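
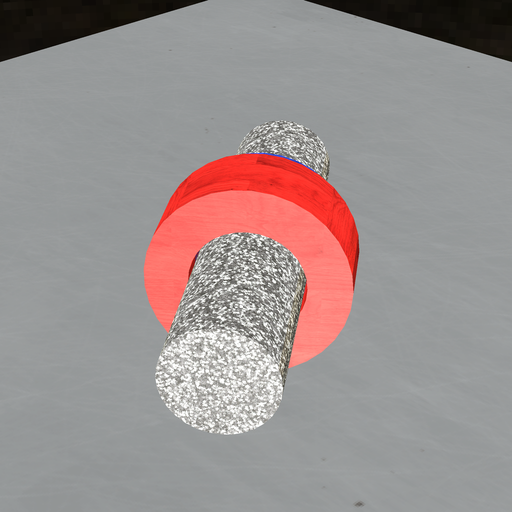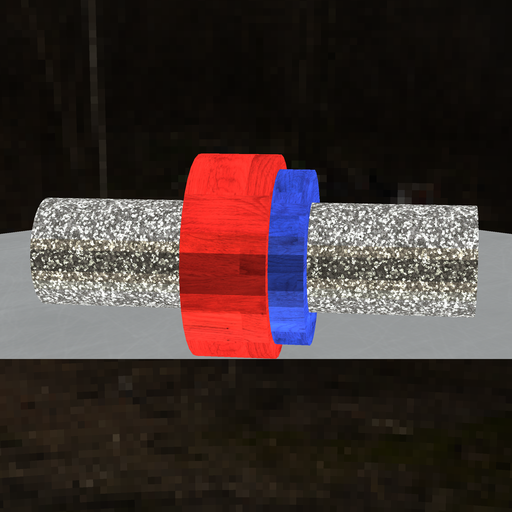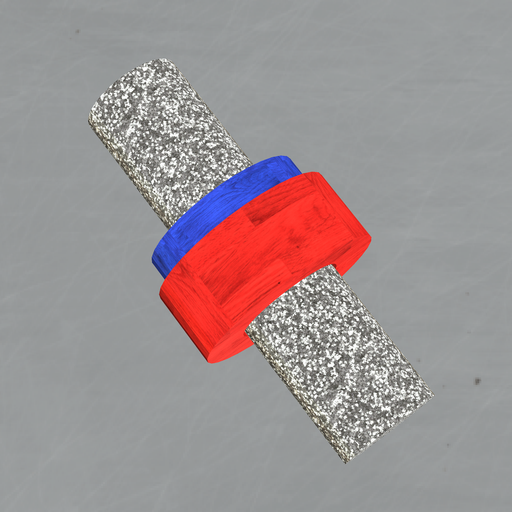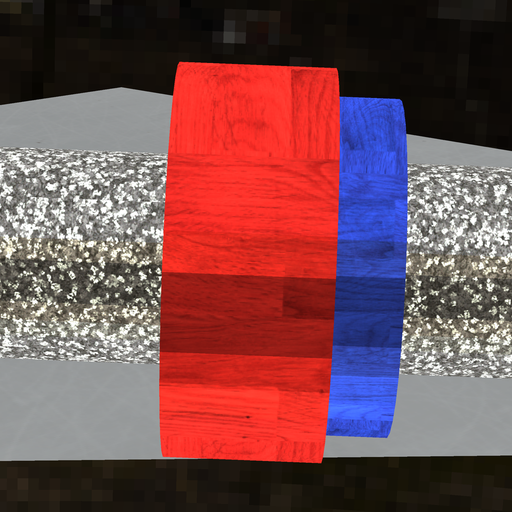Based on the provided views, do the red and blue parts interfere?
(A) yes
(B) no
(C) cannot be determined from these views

(A) yes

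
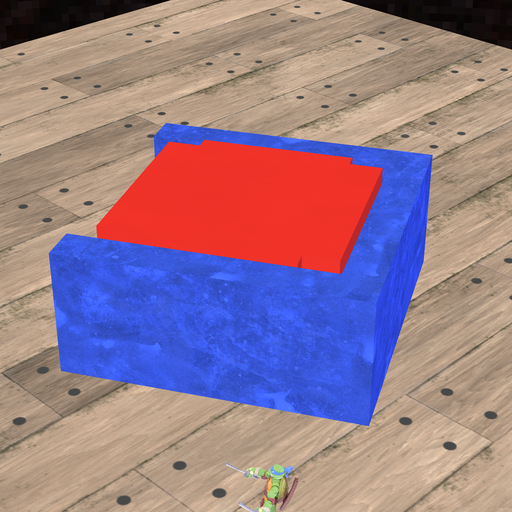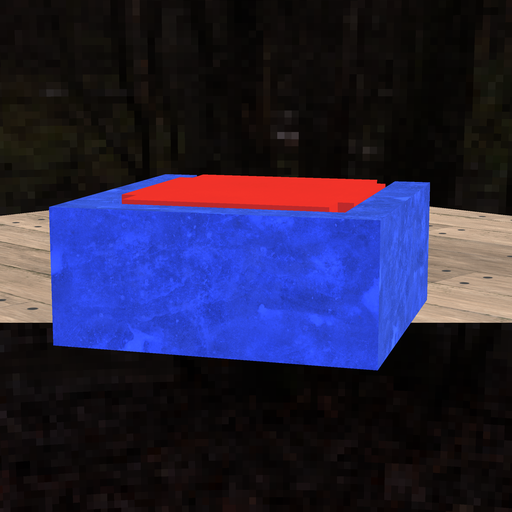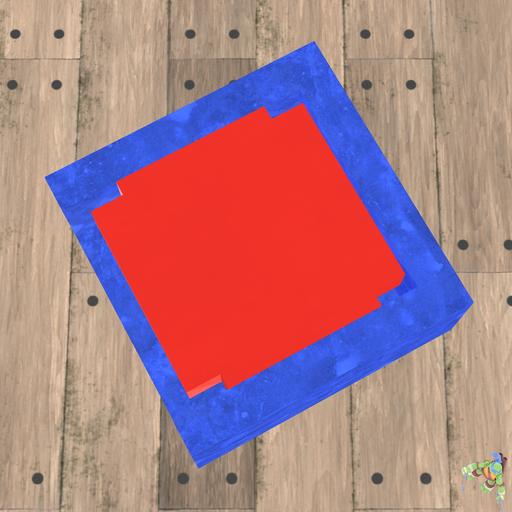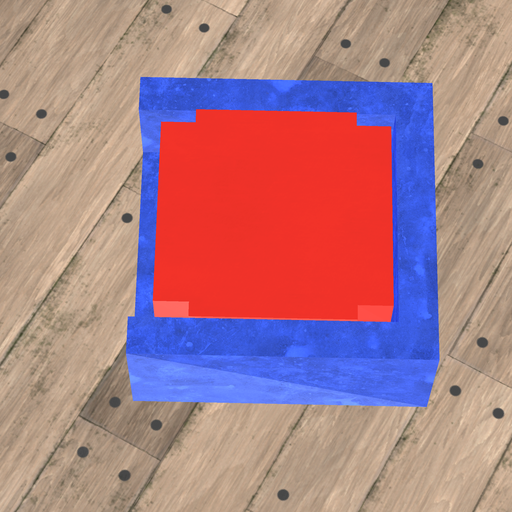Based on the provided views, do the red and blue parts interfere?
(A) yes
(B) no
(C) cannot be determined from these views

(B) no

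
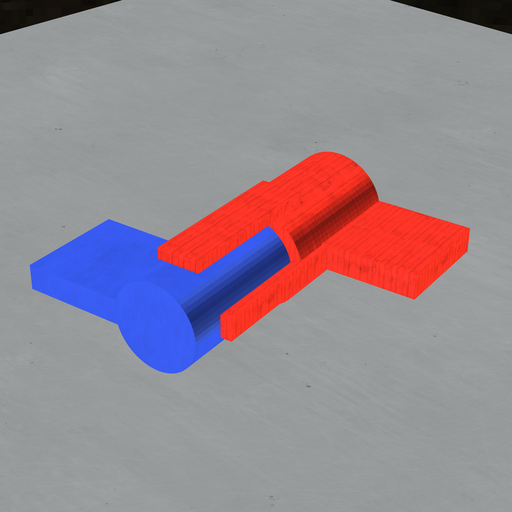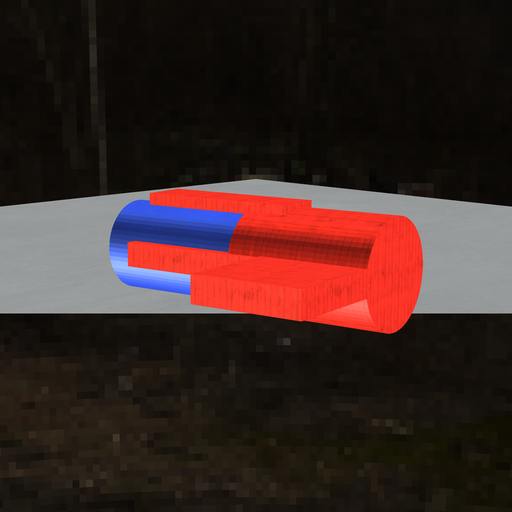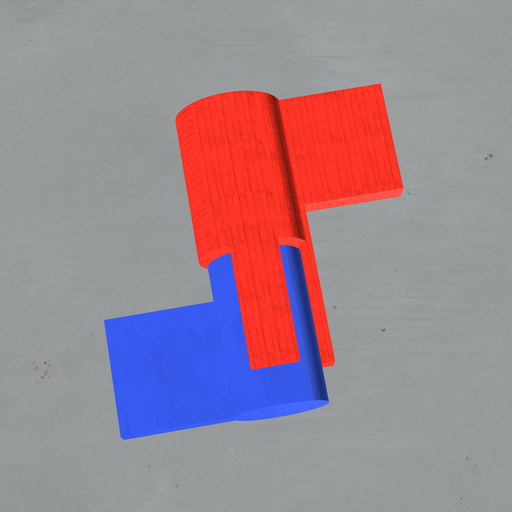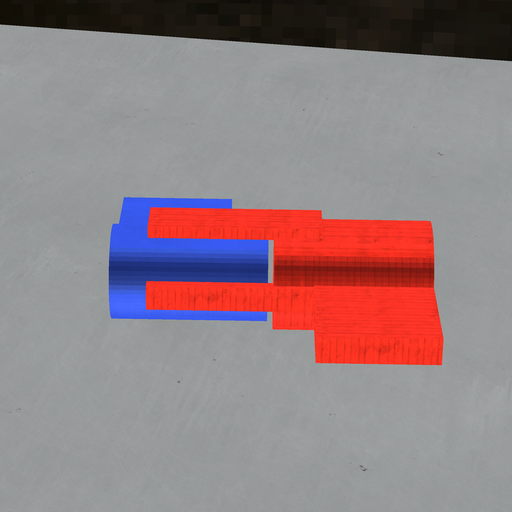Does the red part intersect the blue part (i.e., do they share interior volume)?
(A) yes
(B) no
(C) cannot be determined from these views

(B) no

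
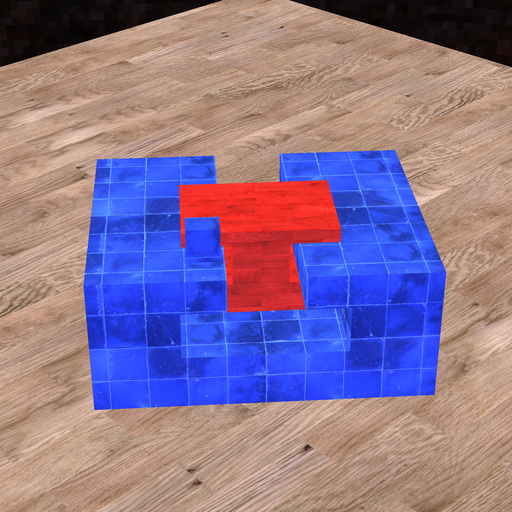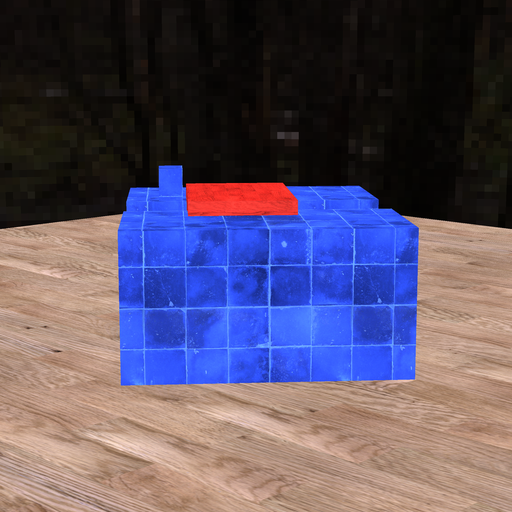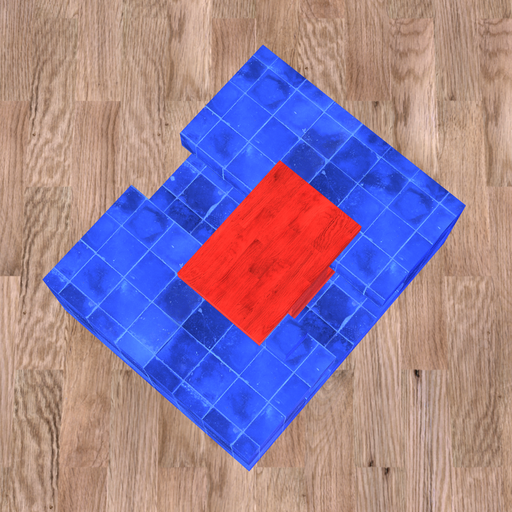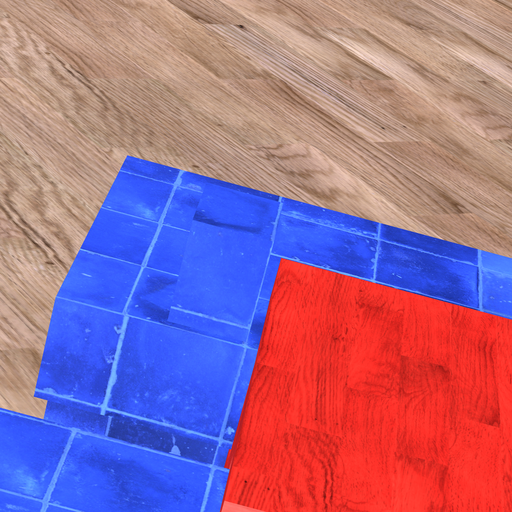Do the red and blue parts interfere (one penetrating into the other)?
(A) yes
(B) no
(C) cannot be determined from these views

(B) no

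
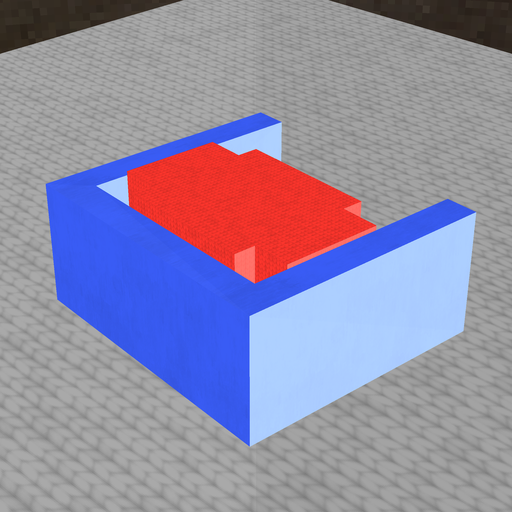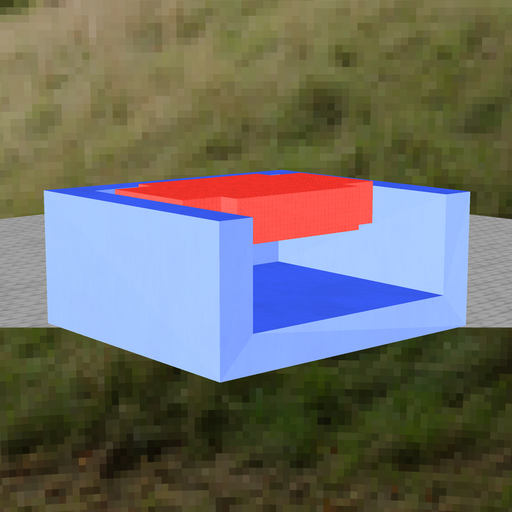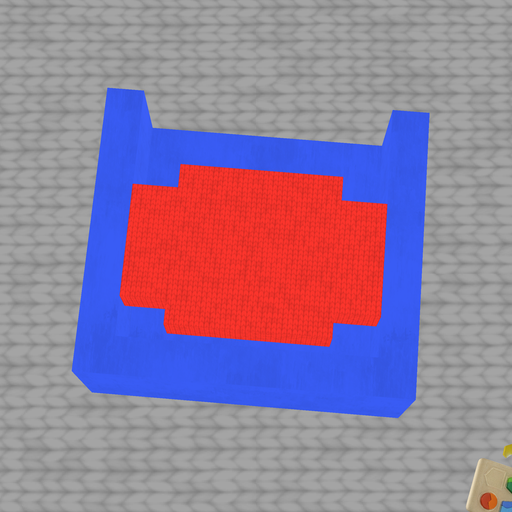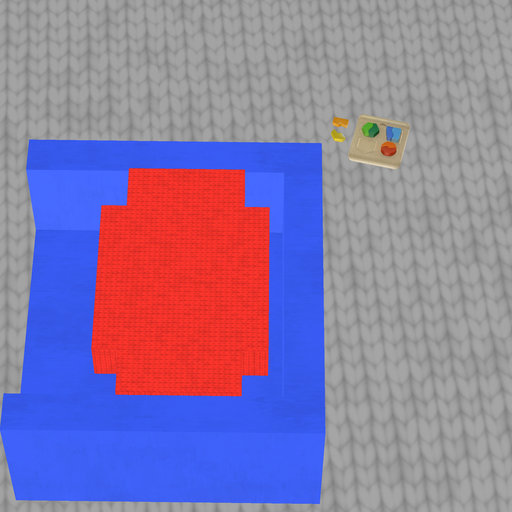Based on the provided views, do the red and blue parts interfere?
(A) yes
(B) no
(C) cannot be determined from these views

(B) no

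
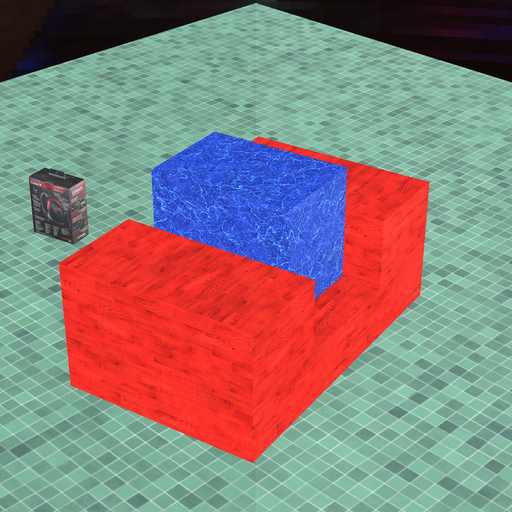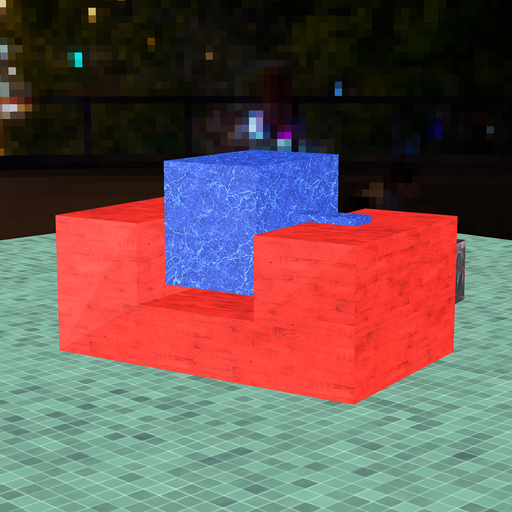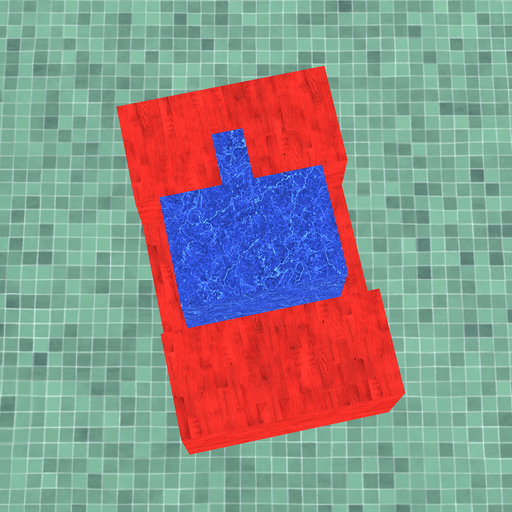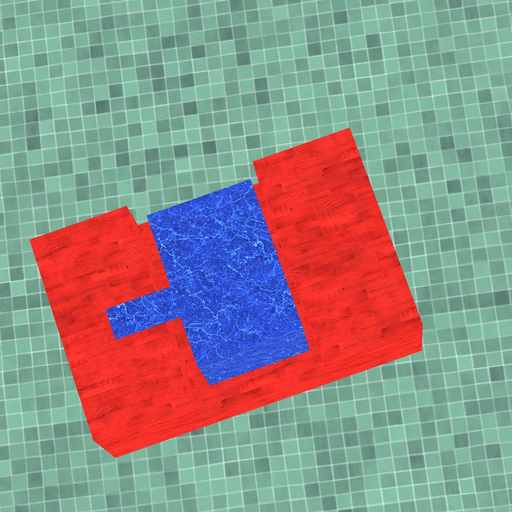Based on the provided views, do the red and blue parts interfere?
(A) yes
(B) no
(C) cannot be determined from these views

(B) no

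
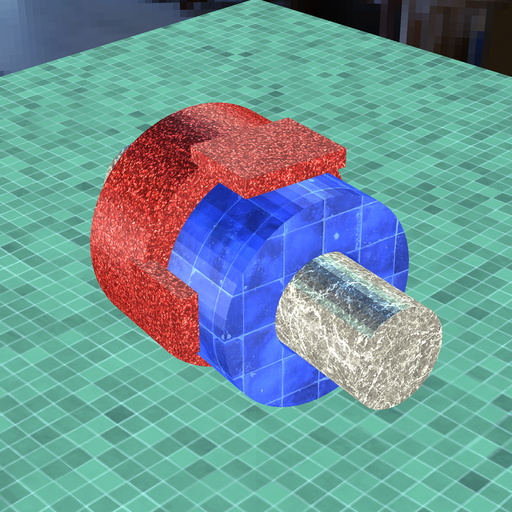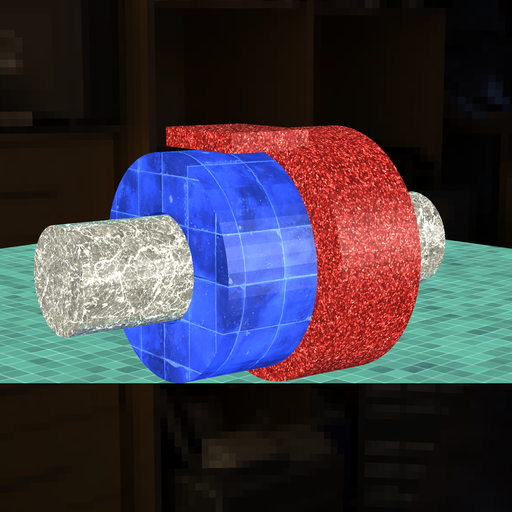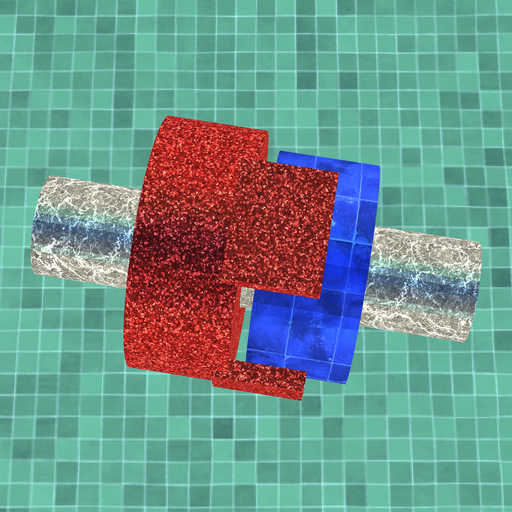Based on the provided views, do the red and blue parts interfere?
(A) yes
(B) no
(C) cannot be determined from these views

(B) no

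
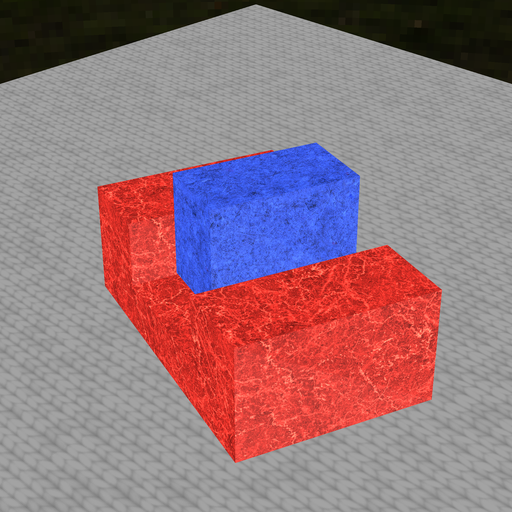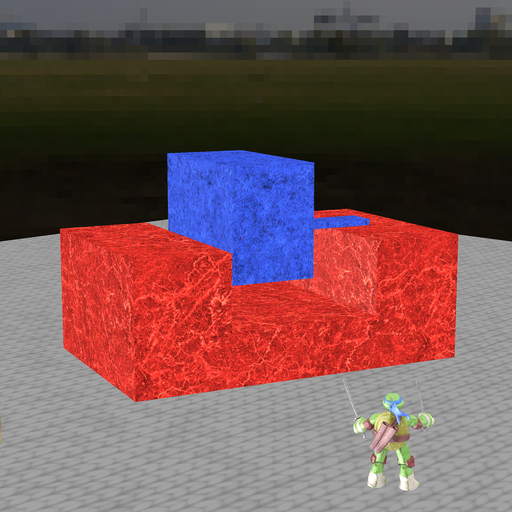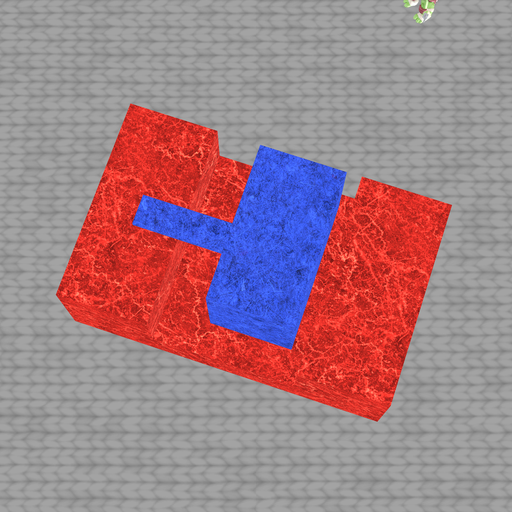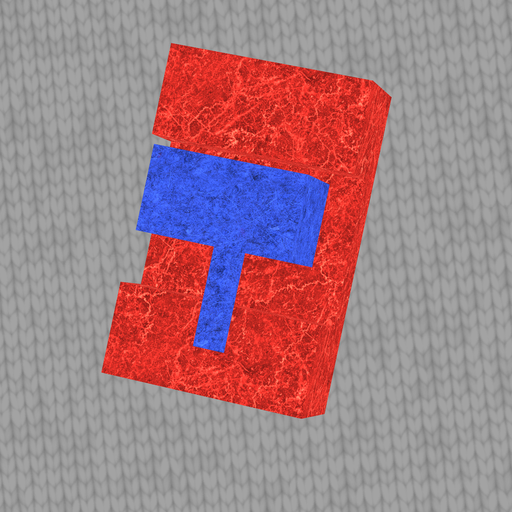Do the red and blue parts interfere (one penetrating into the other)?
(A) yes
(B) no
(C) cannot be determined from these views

(B) no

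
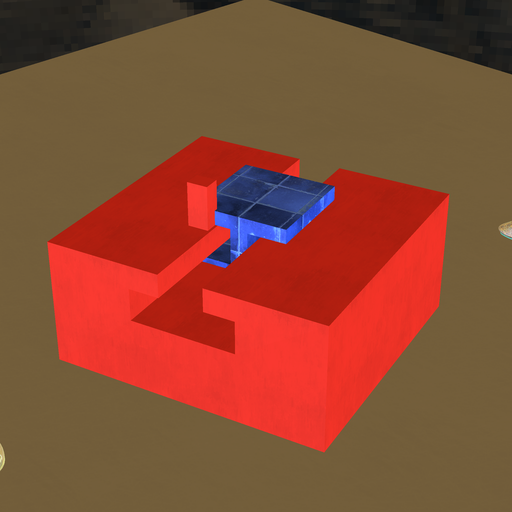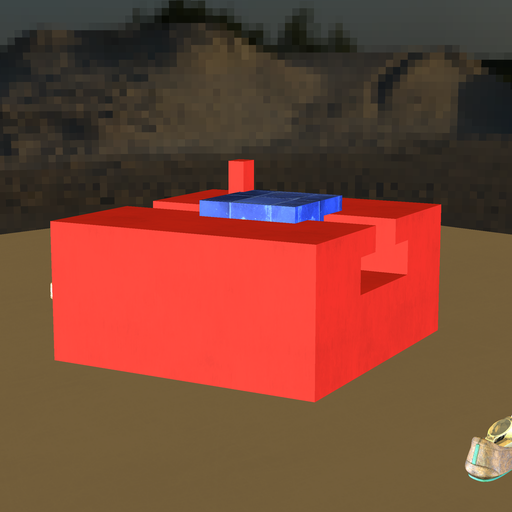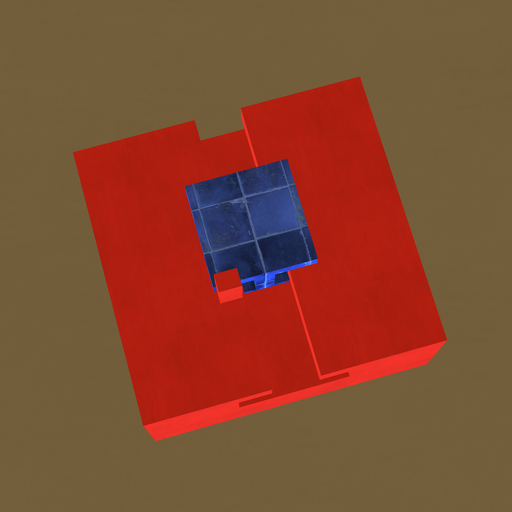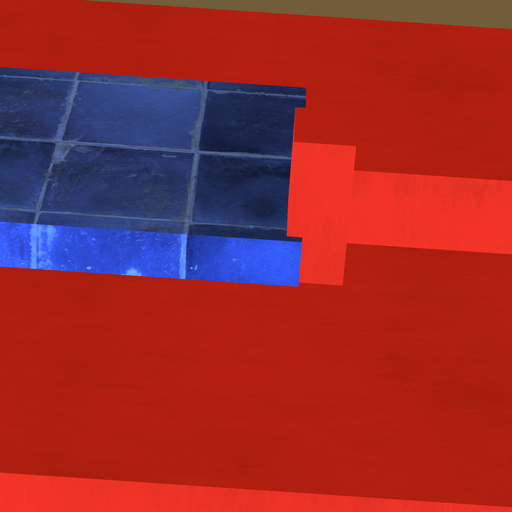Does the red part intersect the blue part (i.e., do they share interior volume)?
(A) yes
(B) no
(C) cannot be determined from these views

(A) yes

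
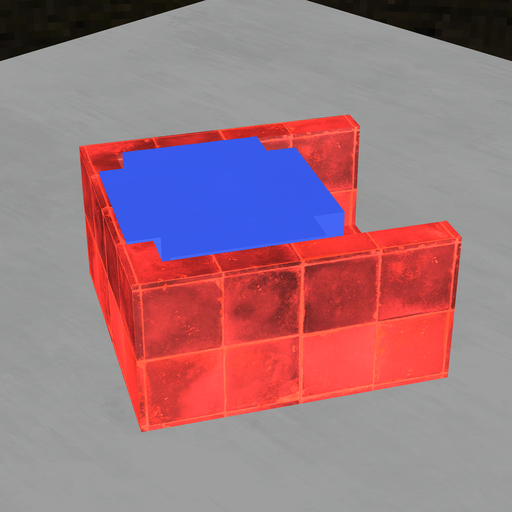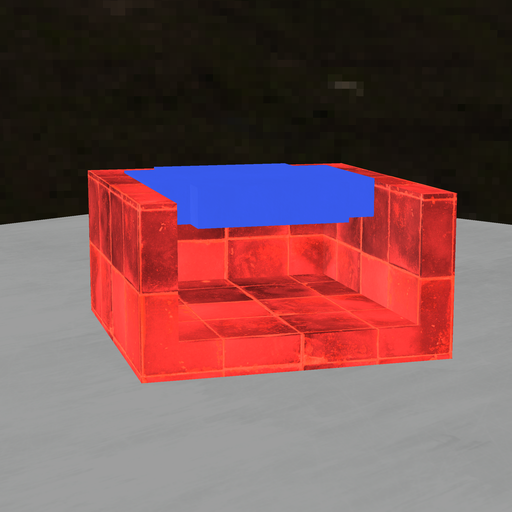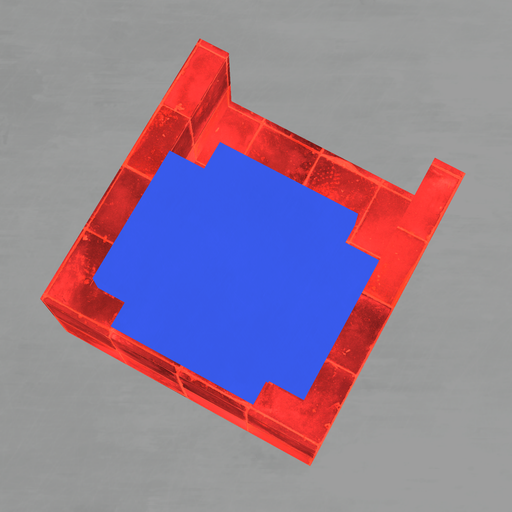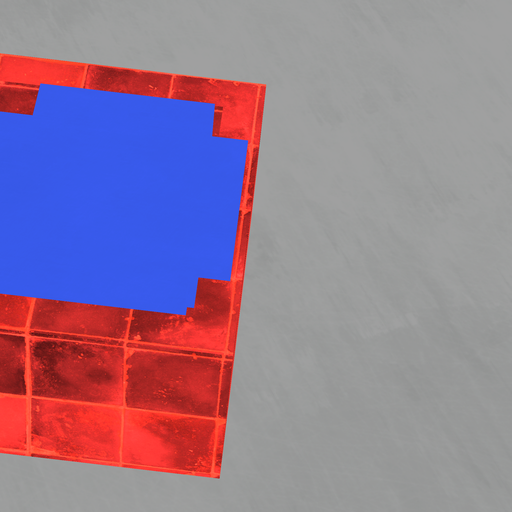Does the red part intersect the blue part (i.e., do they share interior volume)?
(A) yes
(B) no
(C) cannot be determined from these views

(A) yes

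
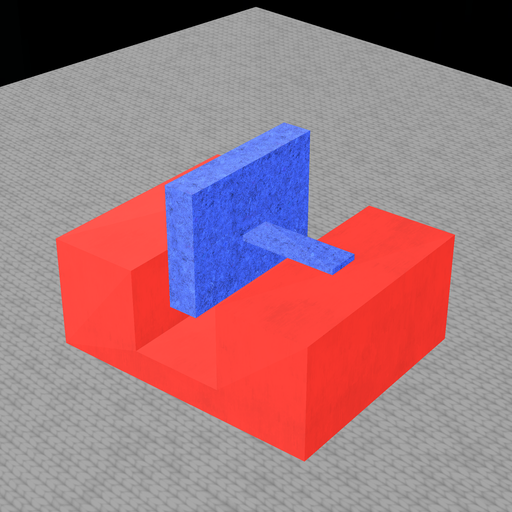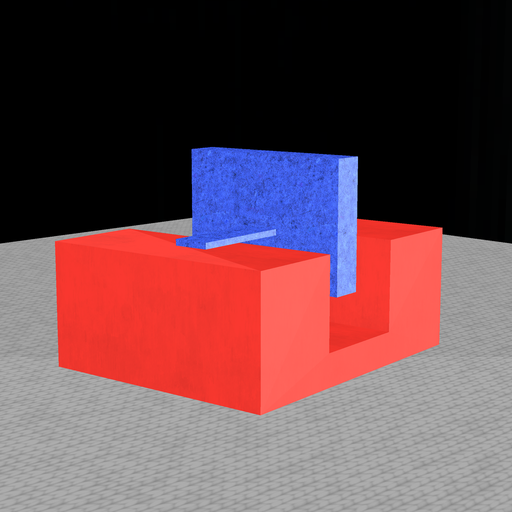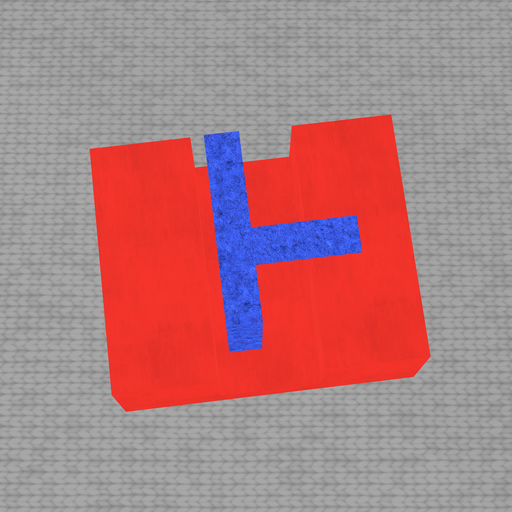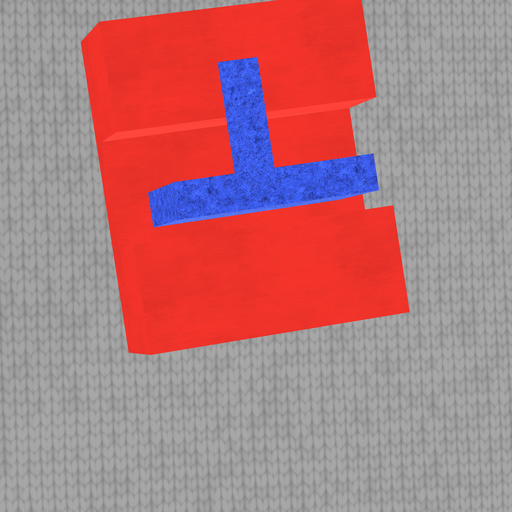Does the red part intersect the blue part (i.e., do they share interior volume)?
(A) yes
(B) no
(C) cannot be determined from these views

(B) no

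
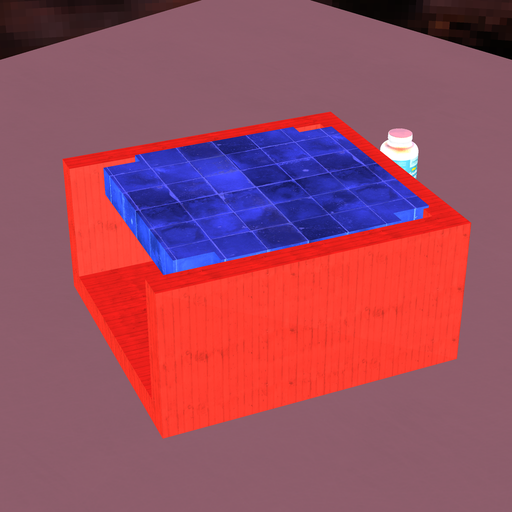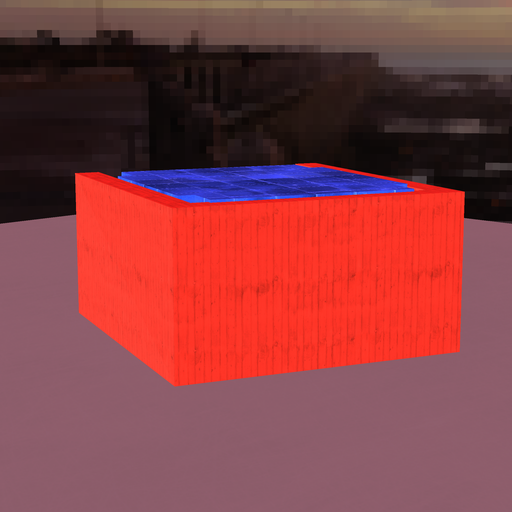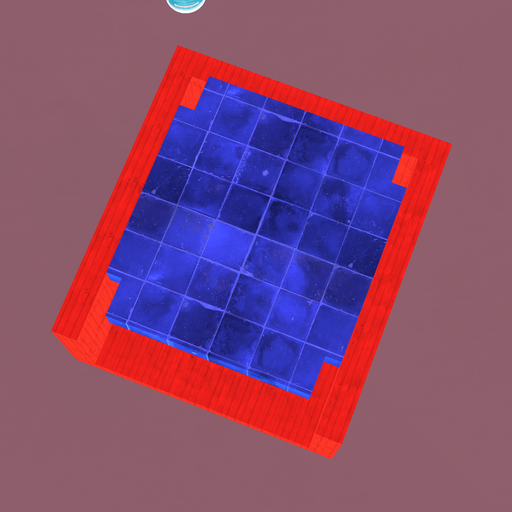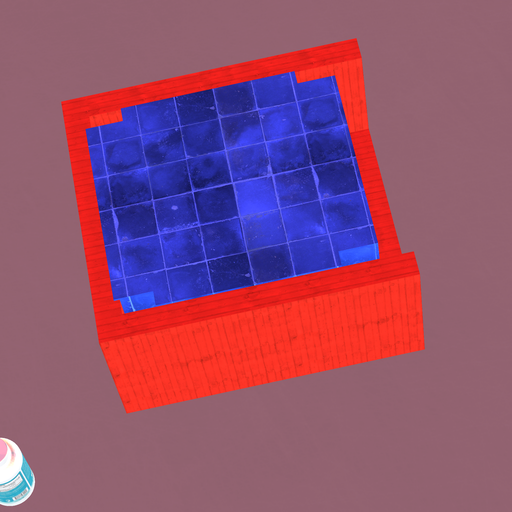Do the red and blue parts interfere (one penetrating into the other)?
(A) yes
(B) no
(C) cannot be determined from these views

(A) yes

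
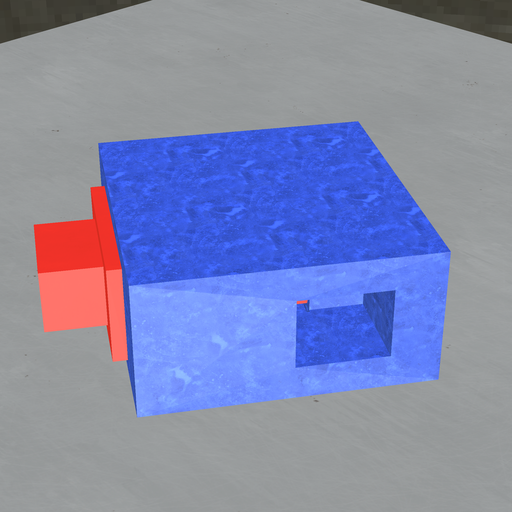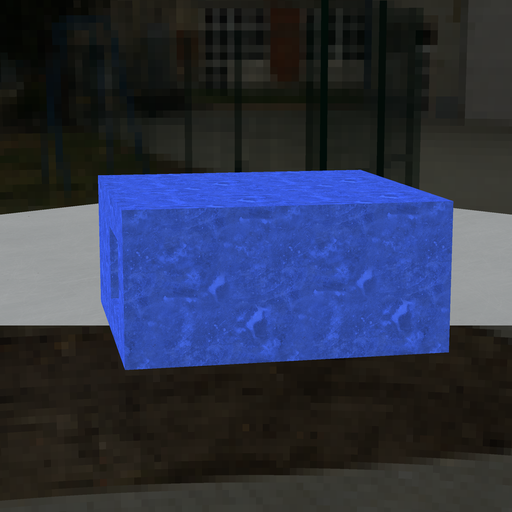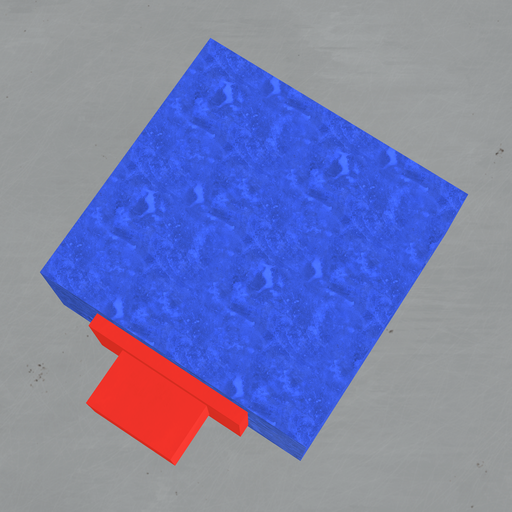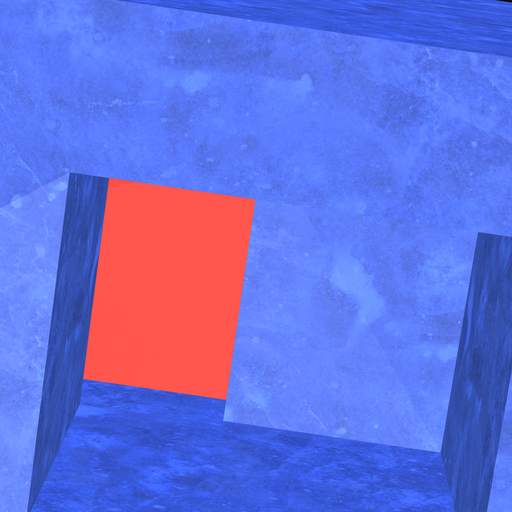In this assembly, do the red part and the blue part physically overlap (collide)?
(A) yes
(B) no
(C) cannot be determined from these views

(A) yes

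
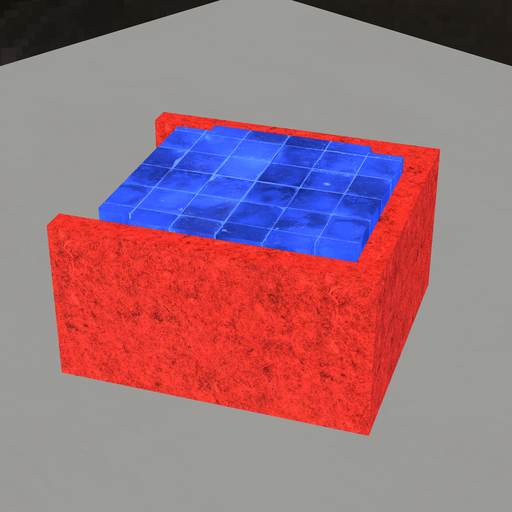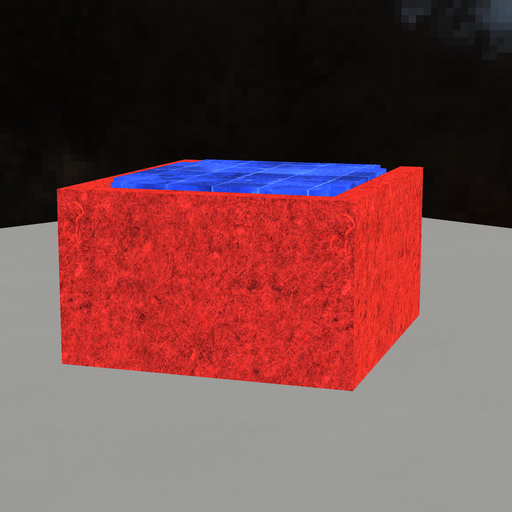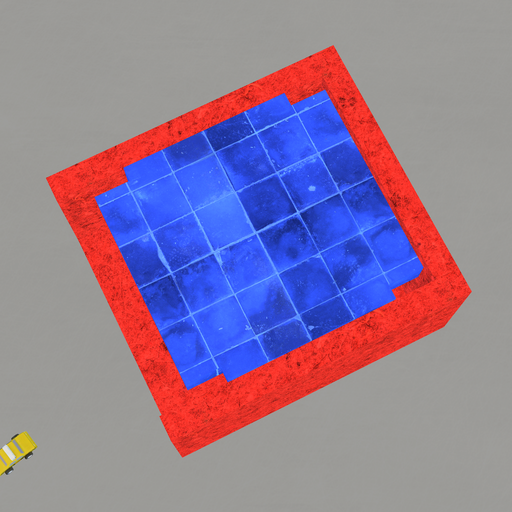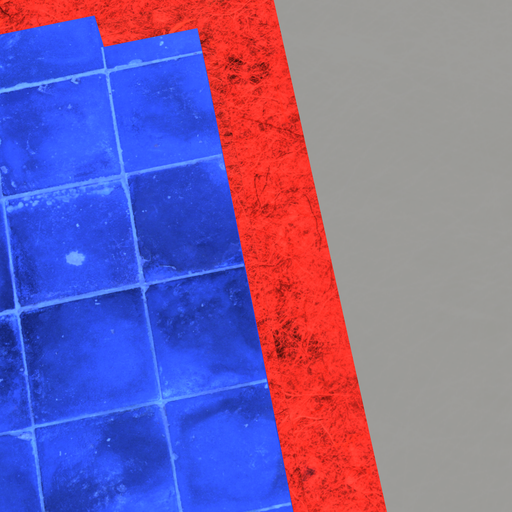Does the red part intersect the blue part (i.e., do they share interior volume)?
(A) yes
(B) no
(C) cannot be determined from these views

(B) no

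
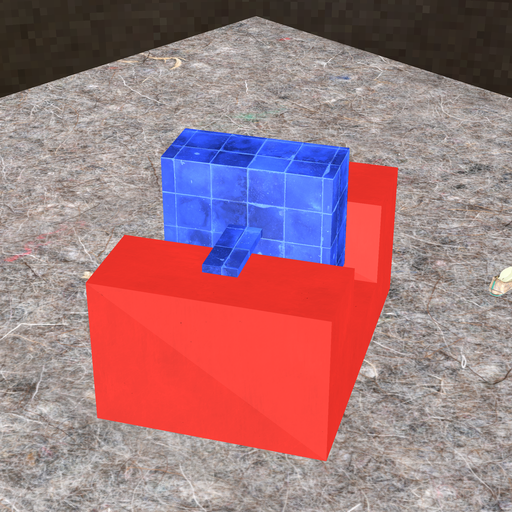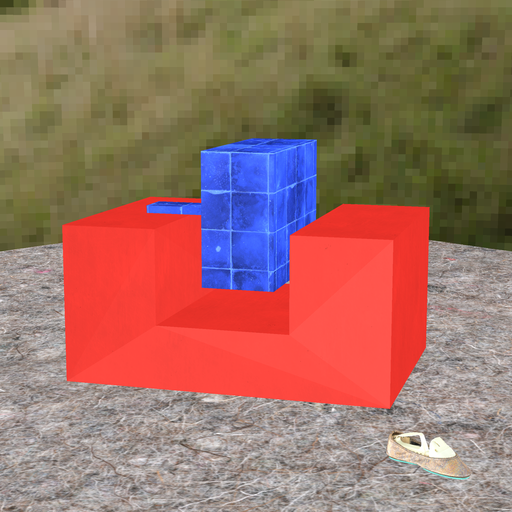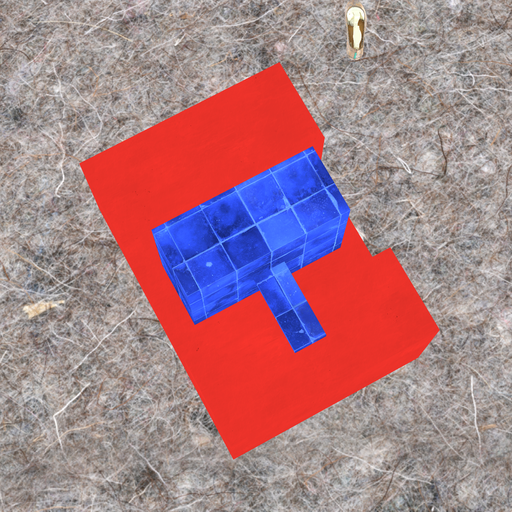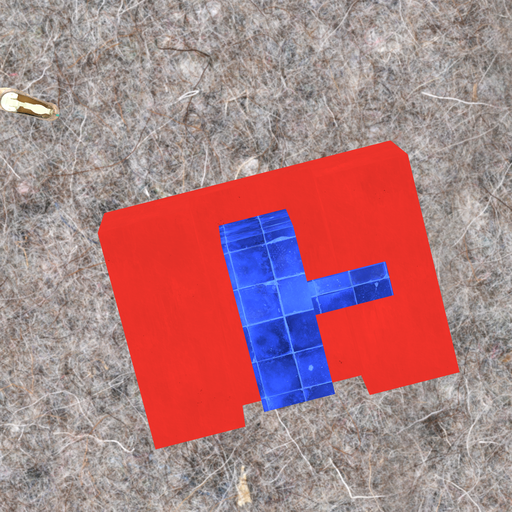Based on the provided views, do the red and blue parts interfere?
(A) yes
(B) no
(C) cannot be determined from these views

(B) no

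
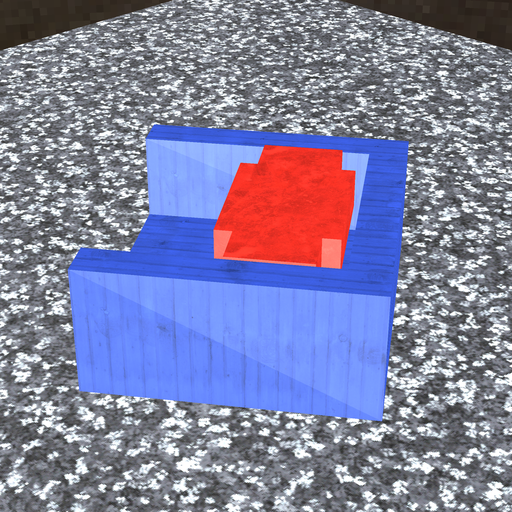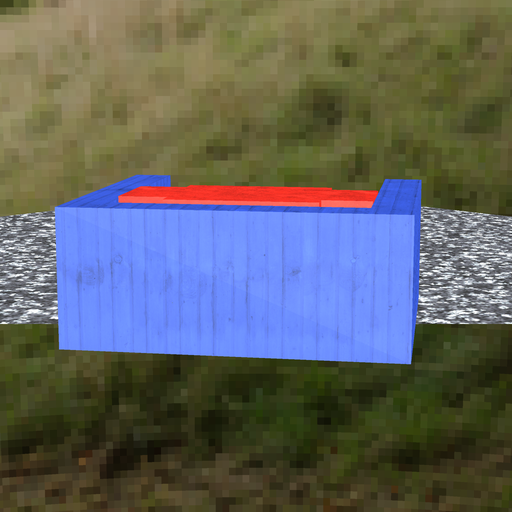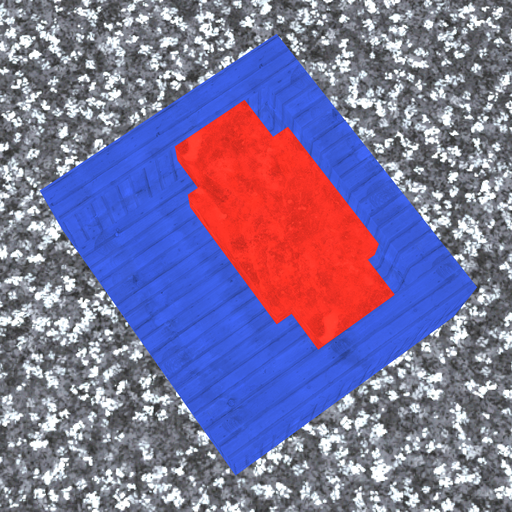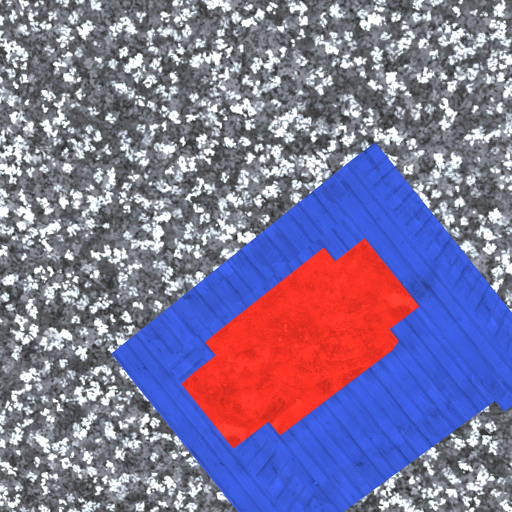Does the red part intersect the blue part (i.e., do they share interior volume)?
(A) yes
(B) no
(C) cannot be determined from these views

(B) no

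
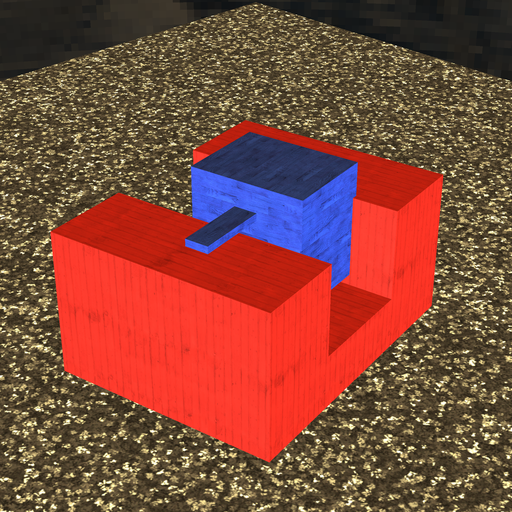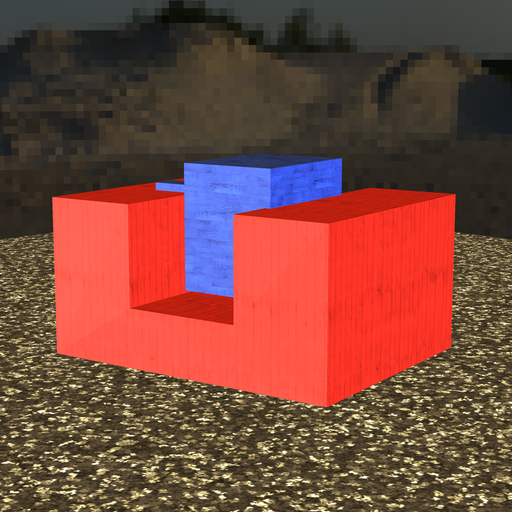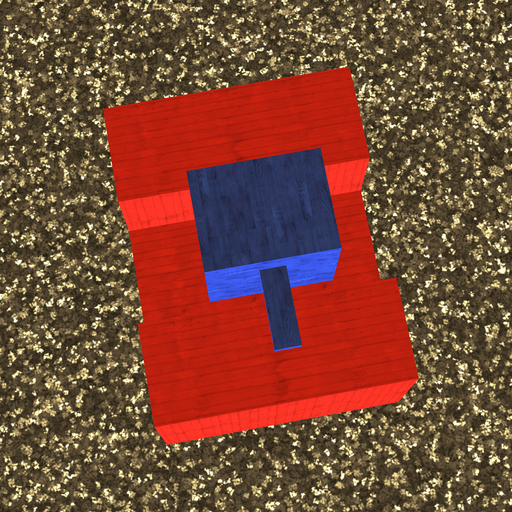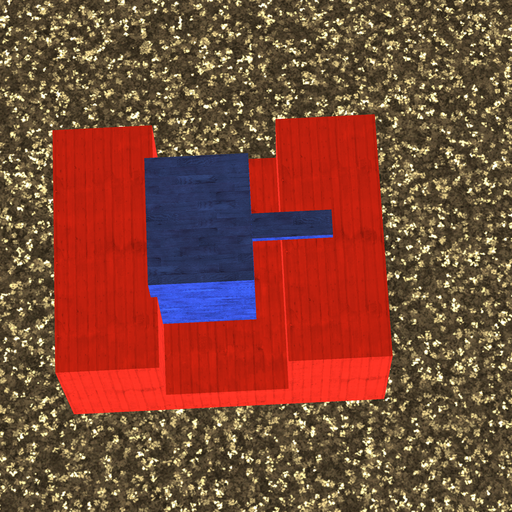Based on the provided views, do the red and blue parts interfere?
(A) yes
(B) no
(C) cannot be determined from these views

(A) yes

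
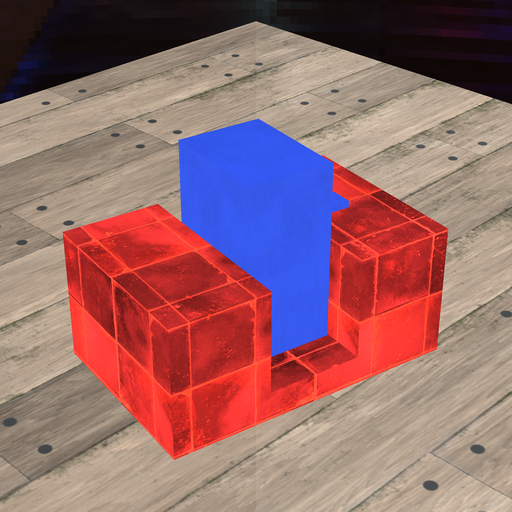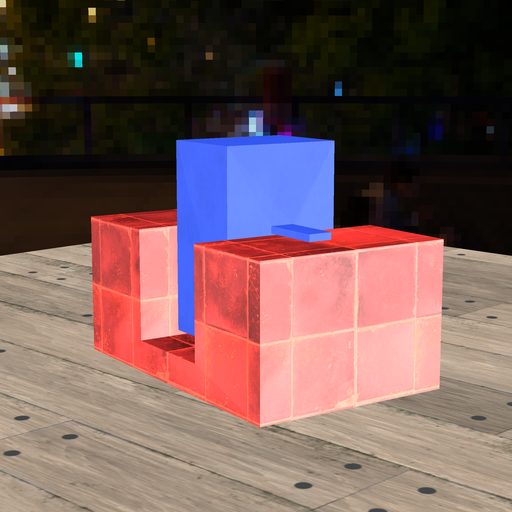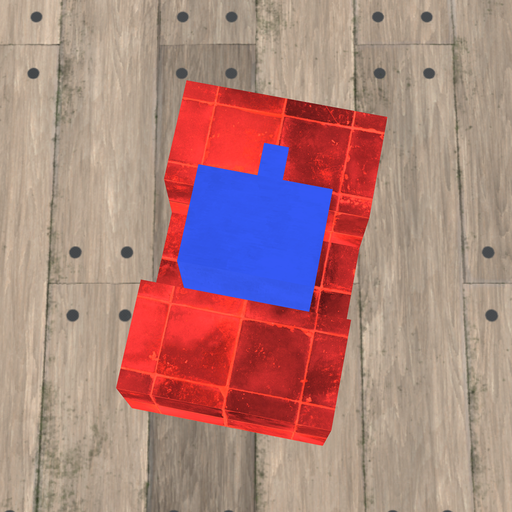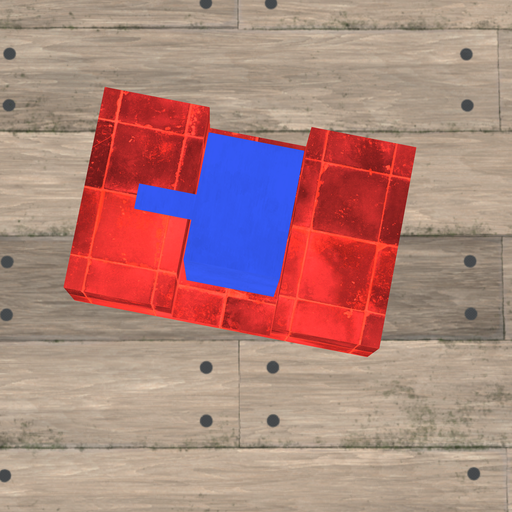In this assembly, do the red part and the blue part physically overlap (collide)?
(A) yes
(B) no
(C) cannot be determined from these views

(B) no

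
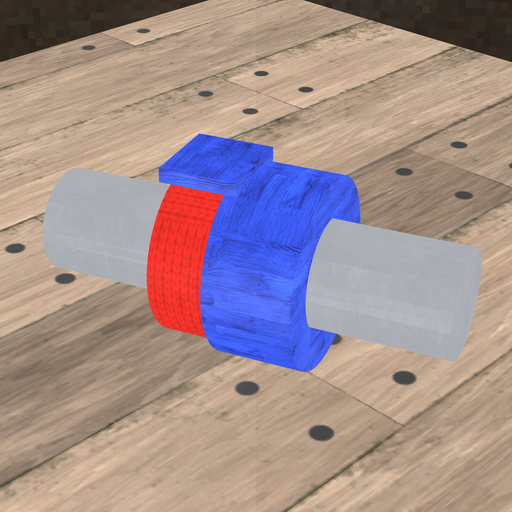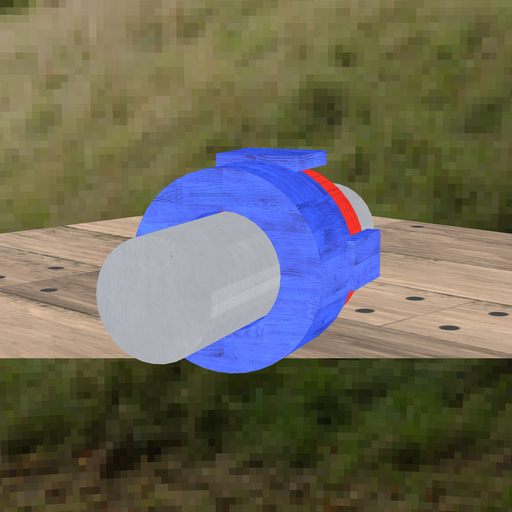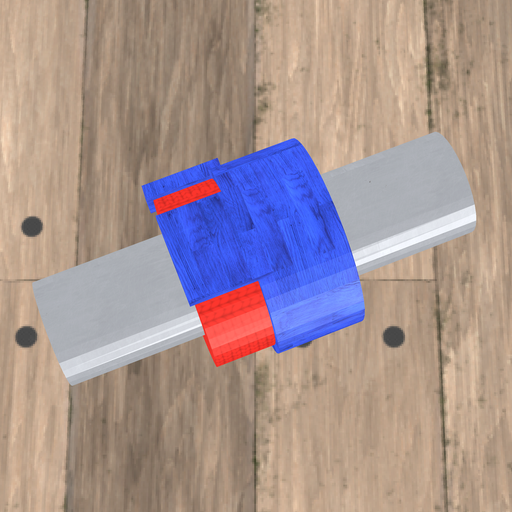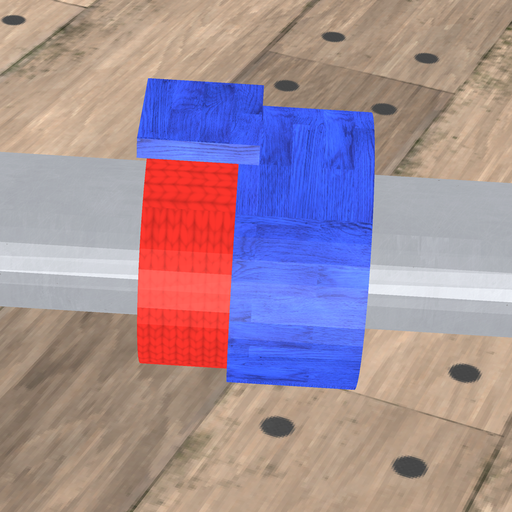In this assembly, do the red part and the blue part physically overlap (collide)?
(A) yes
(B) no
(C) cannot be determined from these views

(A) yes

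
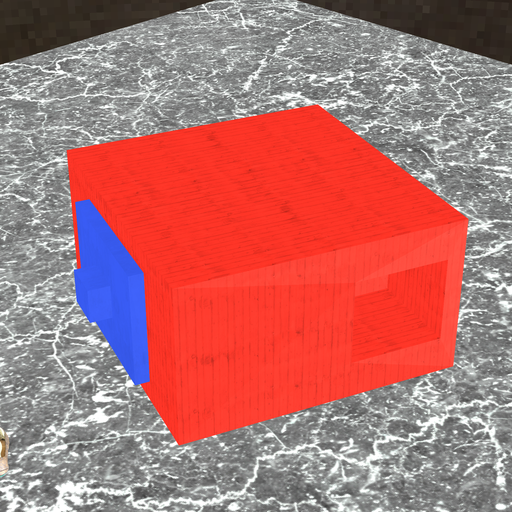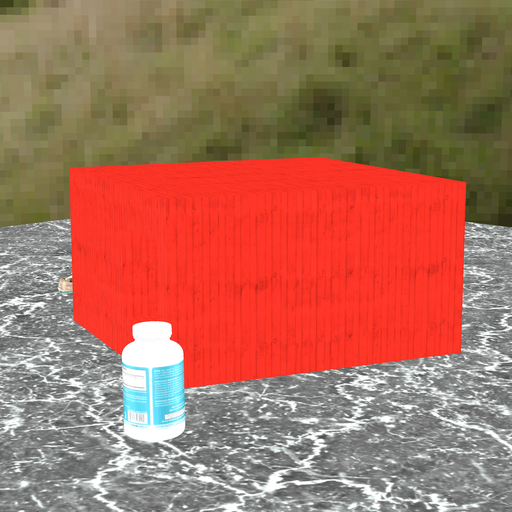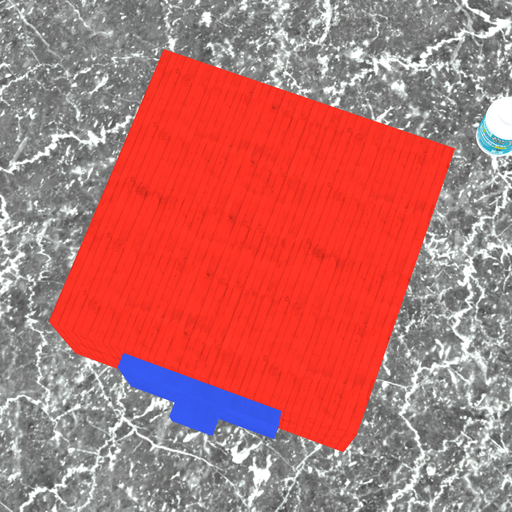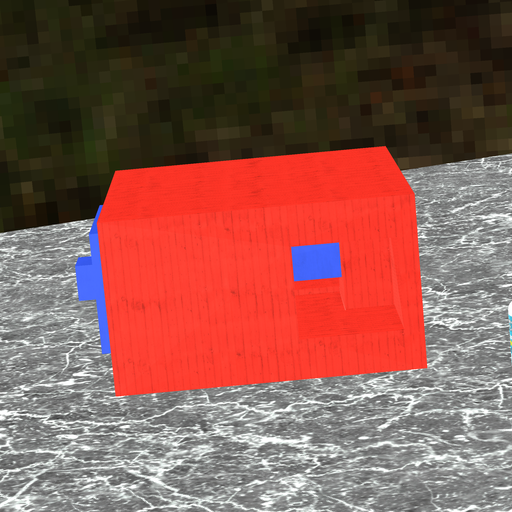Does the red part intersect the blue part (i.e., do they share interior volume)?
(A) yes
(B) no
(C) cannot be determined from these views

(A) yes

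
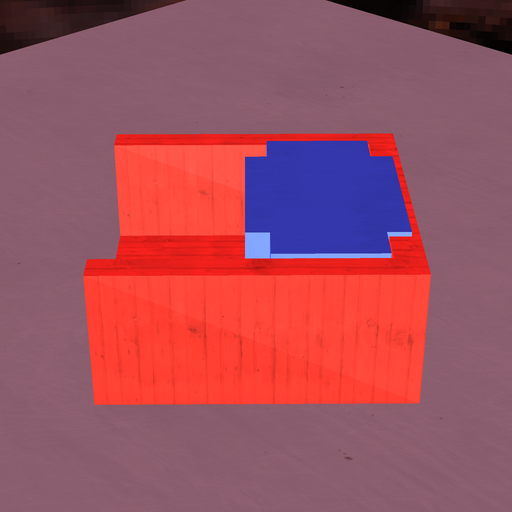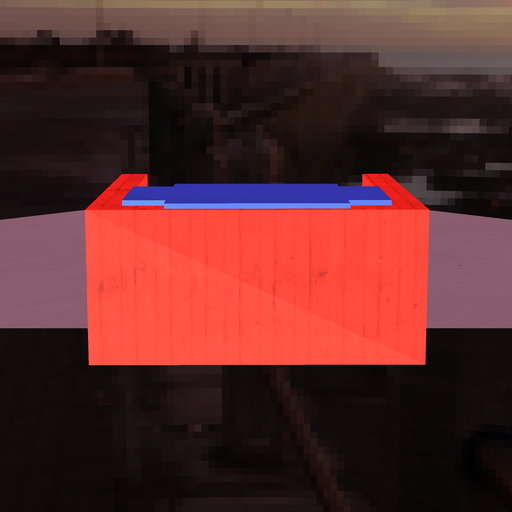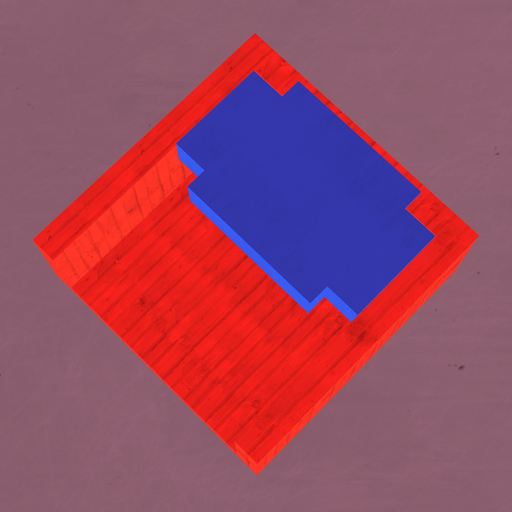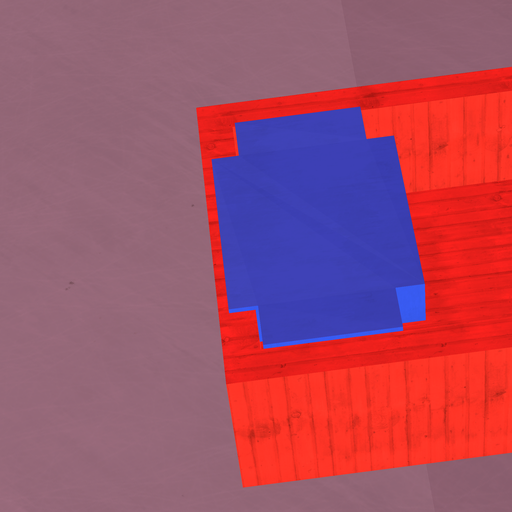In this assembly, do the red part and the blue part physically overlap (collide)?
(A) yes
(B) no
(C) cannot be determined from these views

(A) yes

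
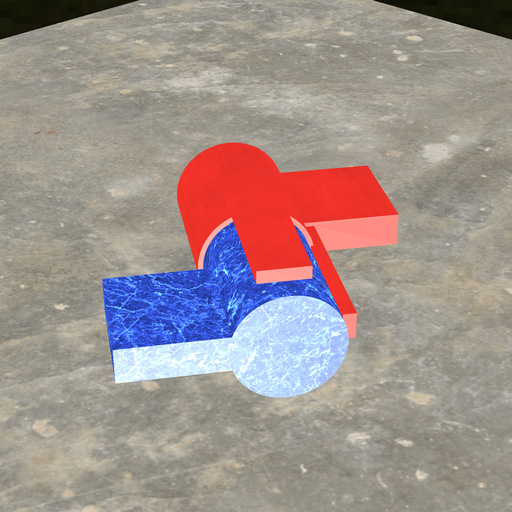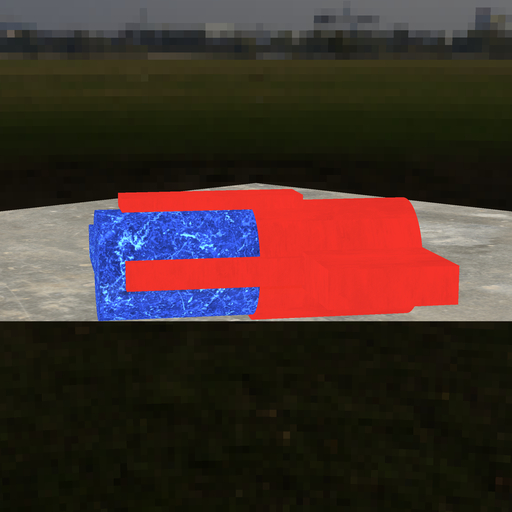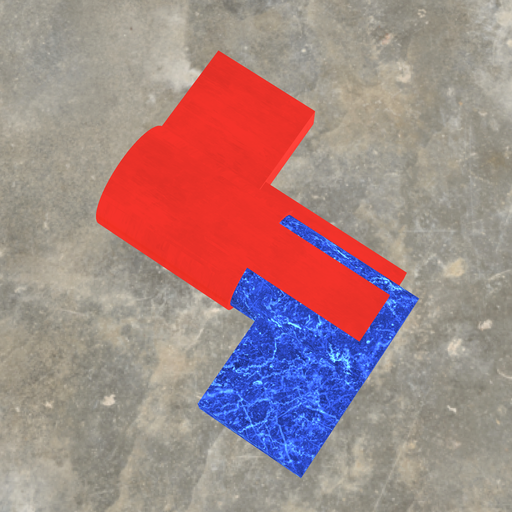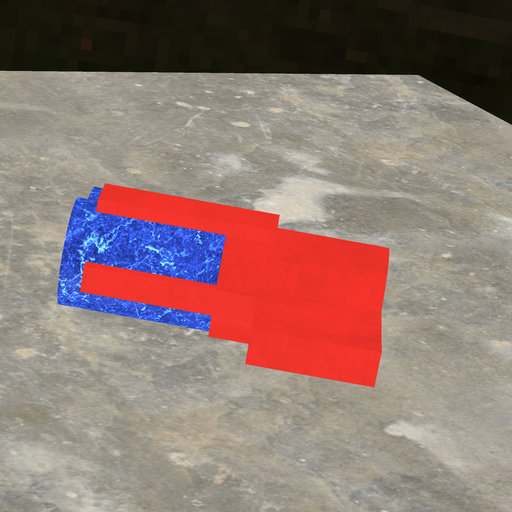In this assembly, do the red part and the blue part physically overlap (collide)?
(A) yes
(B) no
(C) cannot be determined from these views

(A) yes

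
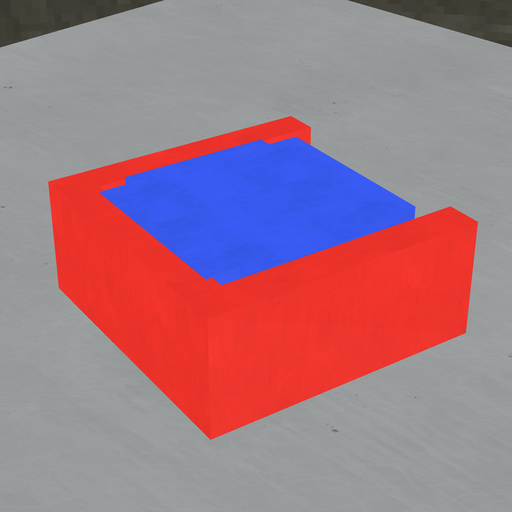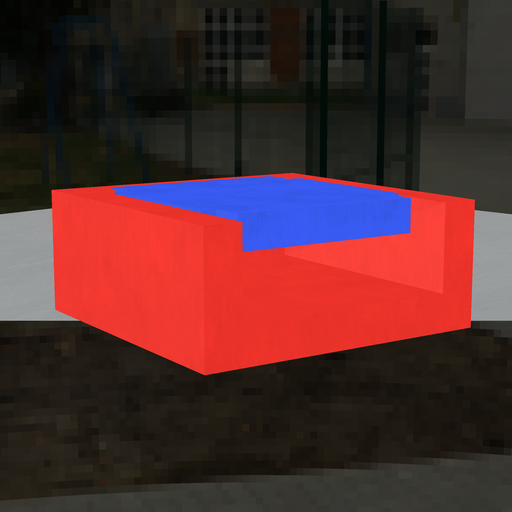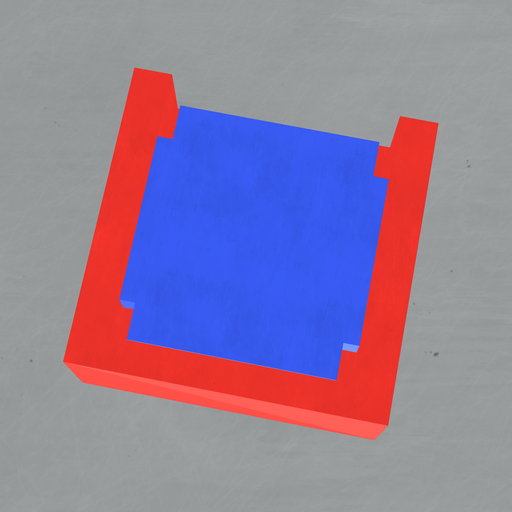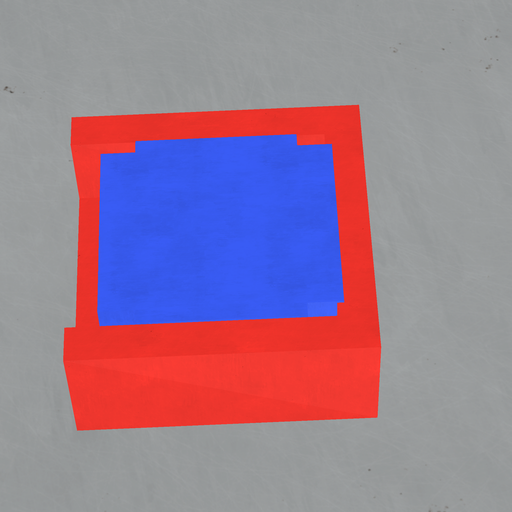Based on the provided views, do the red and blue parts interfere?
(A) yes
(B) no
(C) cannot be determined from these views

(A) yes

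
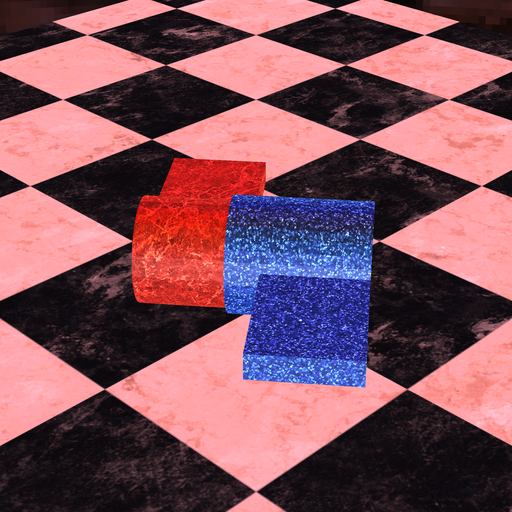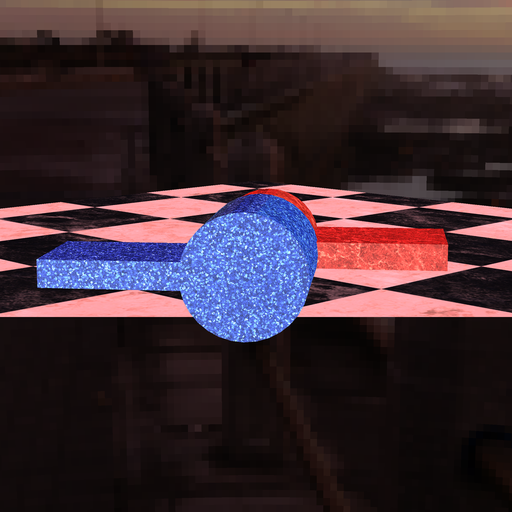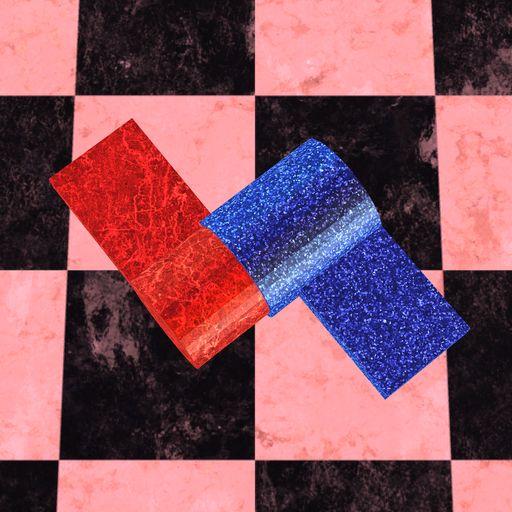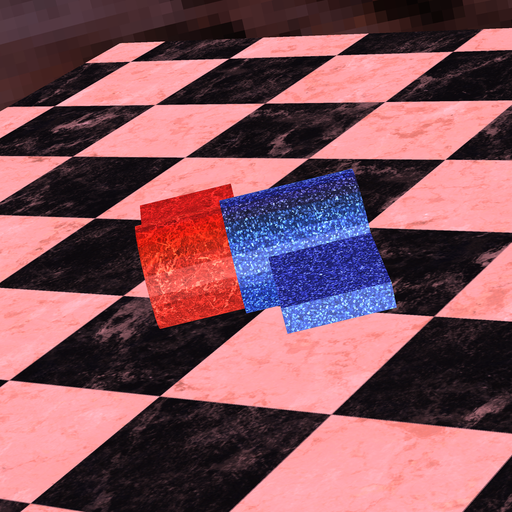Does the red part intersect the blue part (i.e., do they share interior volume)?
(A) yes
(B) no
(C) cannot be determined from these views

(A) yes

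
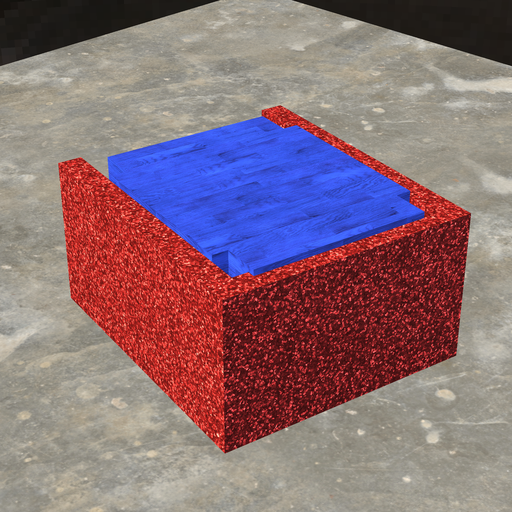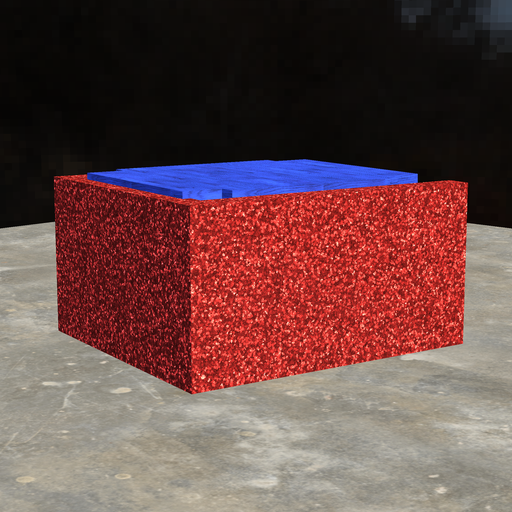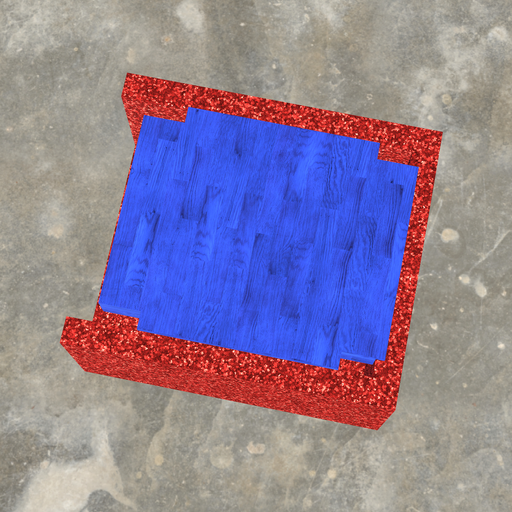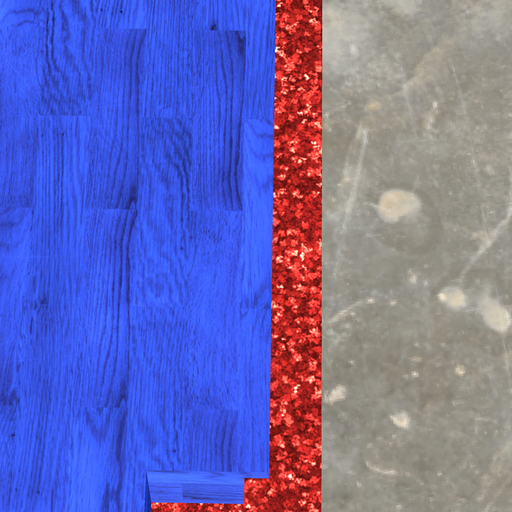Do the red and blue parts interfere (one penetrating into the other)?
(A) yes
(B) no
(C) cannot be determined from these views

(A) yes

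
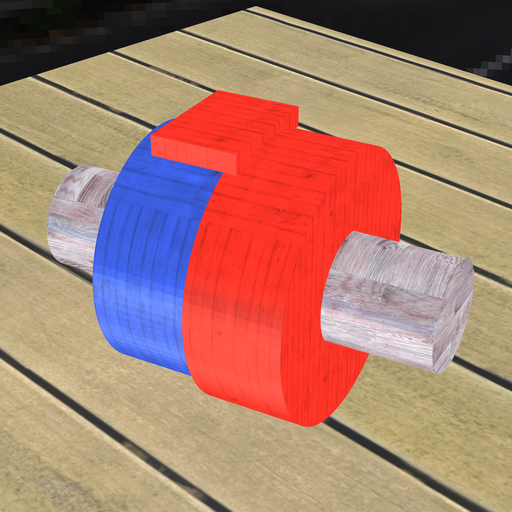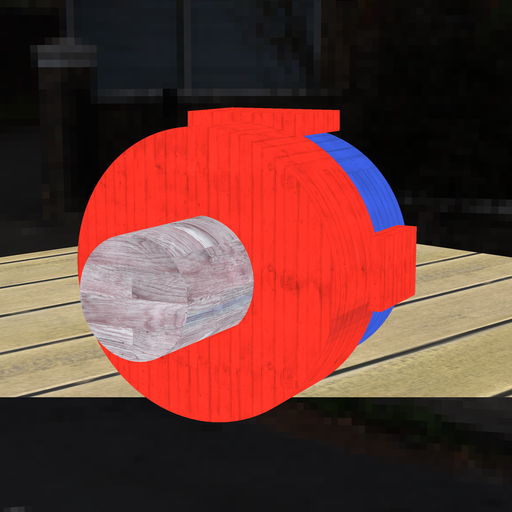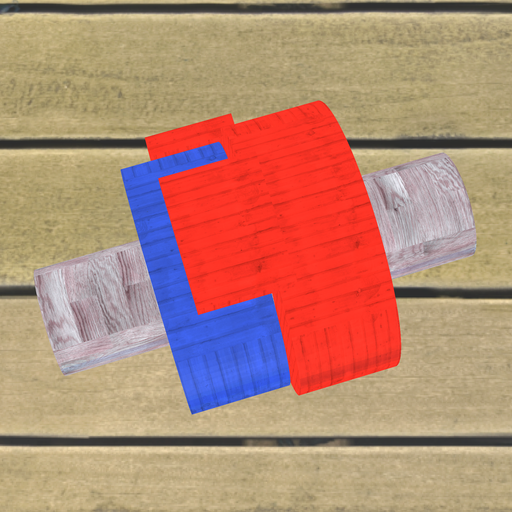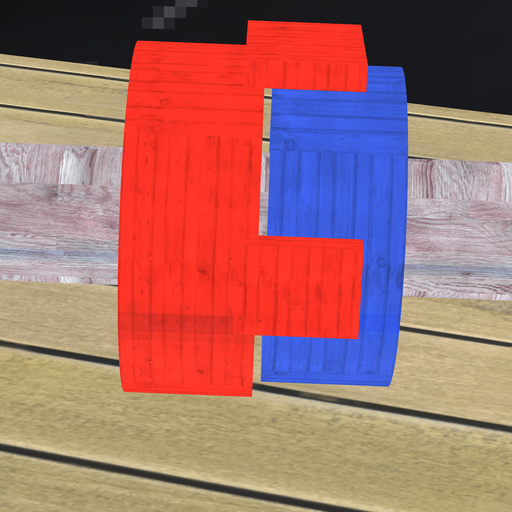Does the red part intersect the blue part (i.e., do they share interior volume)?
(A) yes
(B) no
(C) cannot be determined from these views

(B) no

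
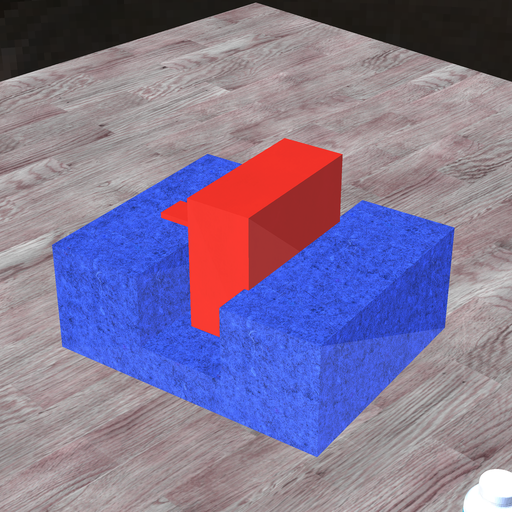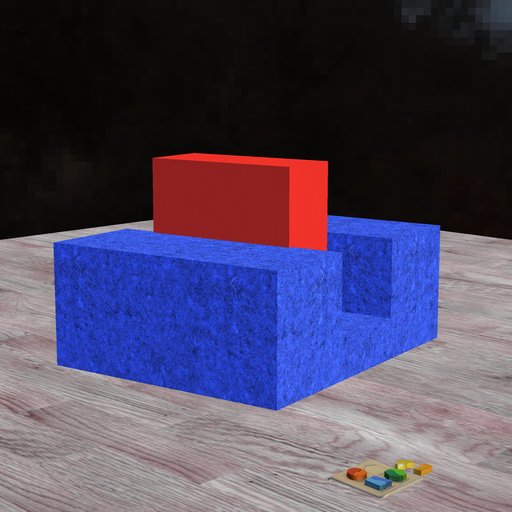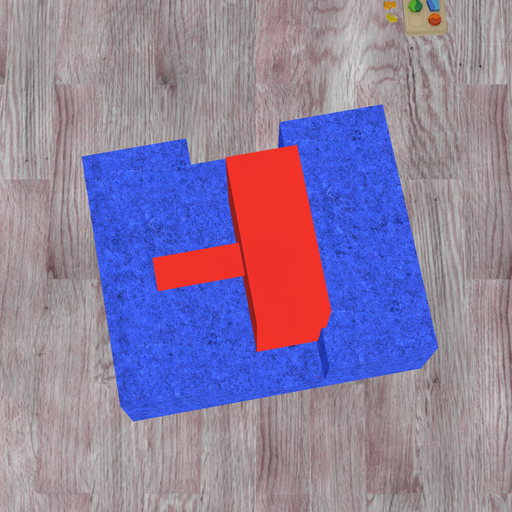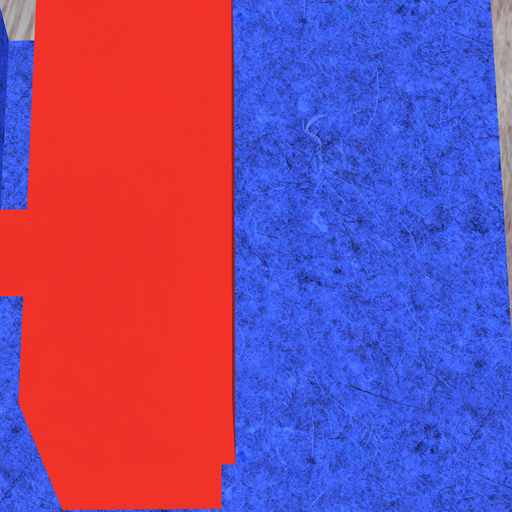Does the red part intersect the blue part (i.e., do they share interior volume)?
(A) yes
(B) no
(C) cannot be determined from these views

(A) yes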